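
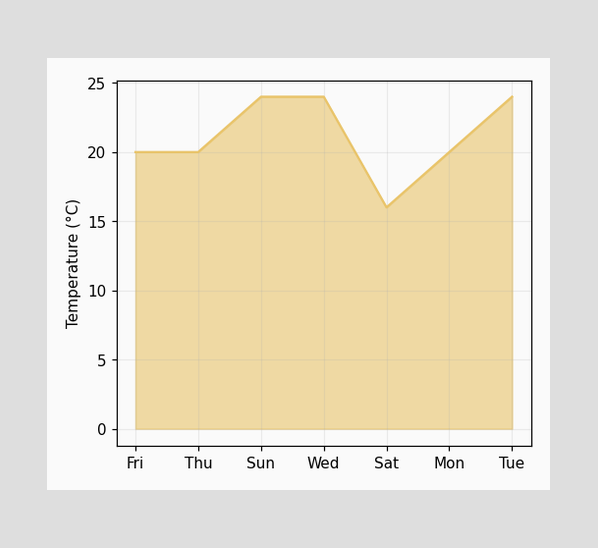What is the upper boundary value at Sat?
16°C

At Sat the upper boundary is at 16°C.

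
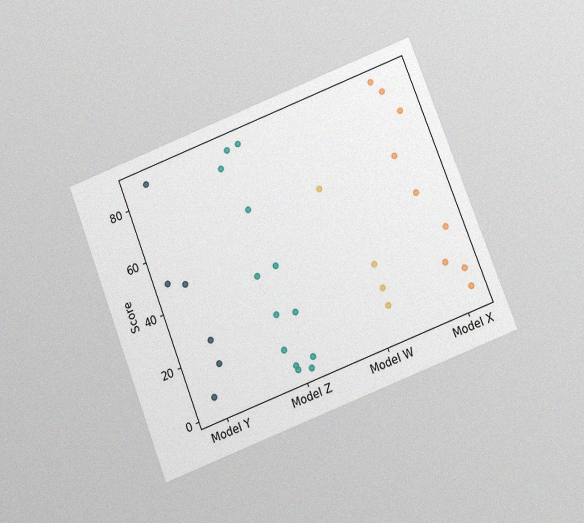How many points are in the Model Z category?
The chart is tilted about 21° counter-clockwise and viewed slightly from below, with some photo noise. Counting the markers in the Model Z column gives 13.

13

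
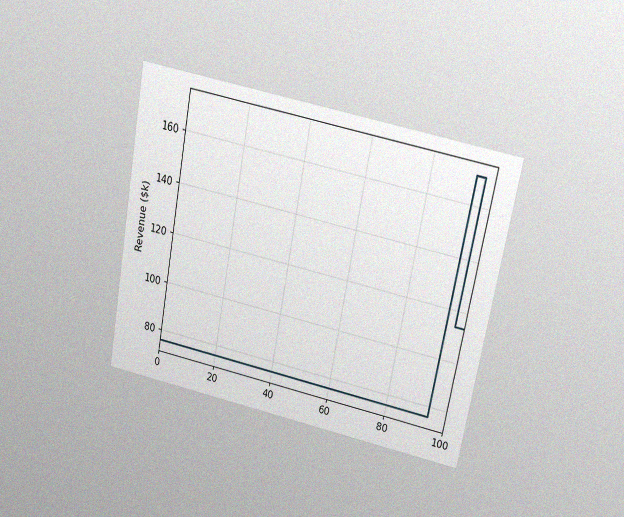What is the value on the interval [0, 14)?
$76k

The chart is tilted about 11° clockwise and viewed slightly from above, with some photo noise. On [0, 14) the step sits at $76k.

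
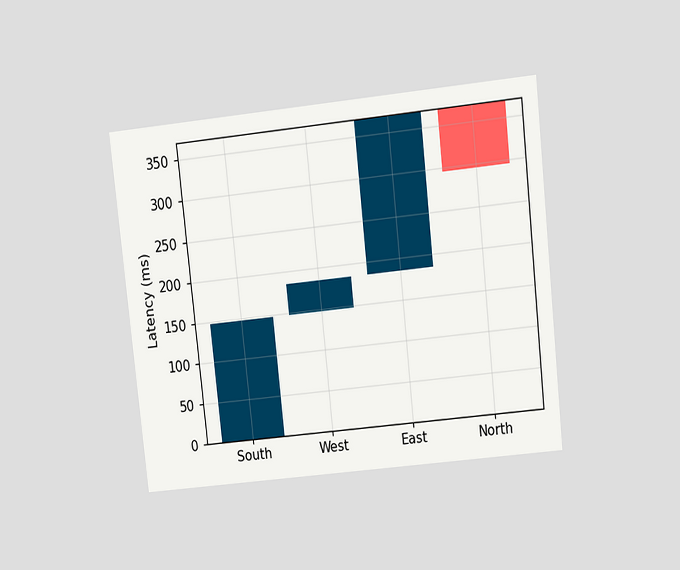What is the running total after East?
370ms

The chart is tilted about 6° counter-clockwise and viewed at a slight angle. After East the running total reaches 370ms.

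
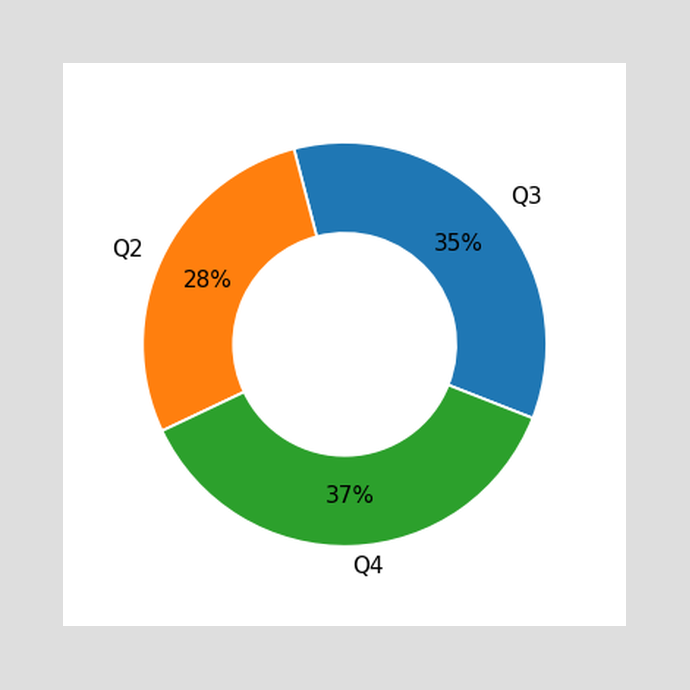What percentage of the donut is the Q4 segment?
37%

The Q4 segment takes up 37% of the ring.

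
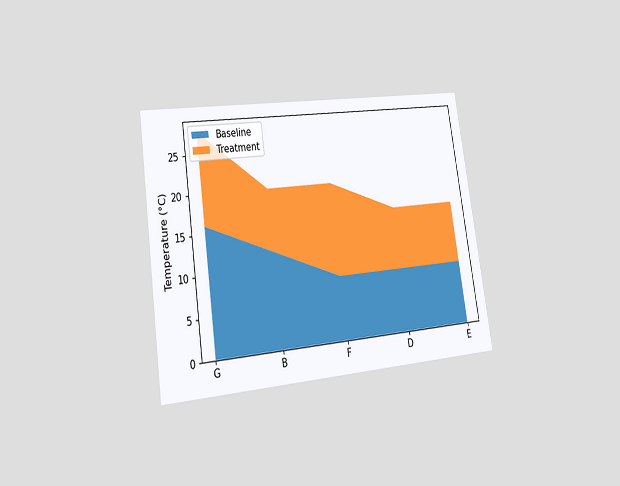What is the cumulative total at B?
20°C

The chart is tilted about 8° counter-clockwise and viewed slightly from the left. The stacked total at B reaches 20°C.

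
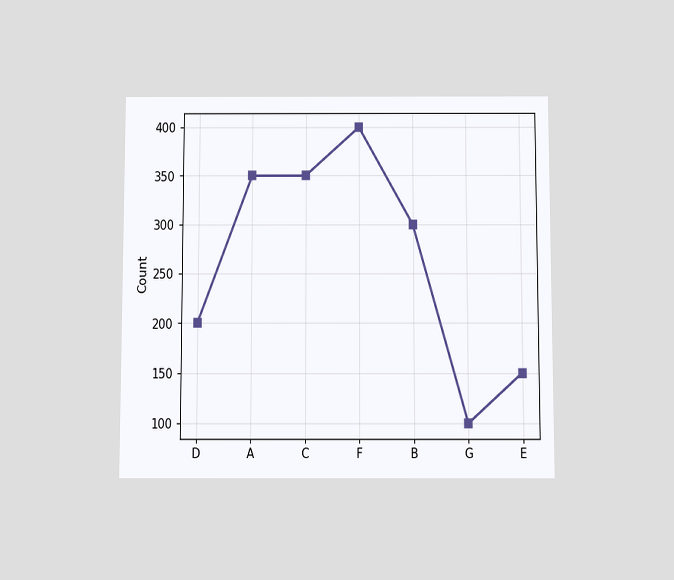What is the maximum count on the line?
The chart is viewed slightly from below. The highest point is at F, and reading across to the y-axis gives 400.

400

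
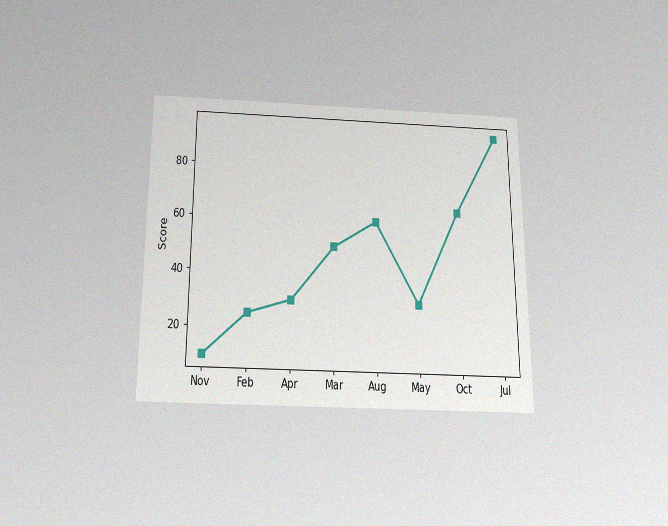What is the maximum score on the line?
The chart is viewed slightly from below, with some photo noise. The highest point is at Jul, and reading across to the y-axis gives 95.

95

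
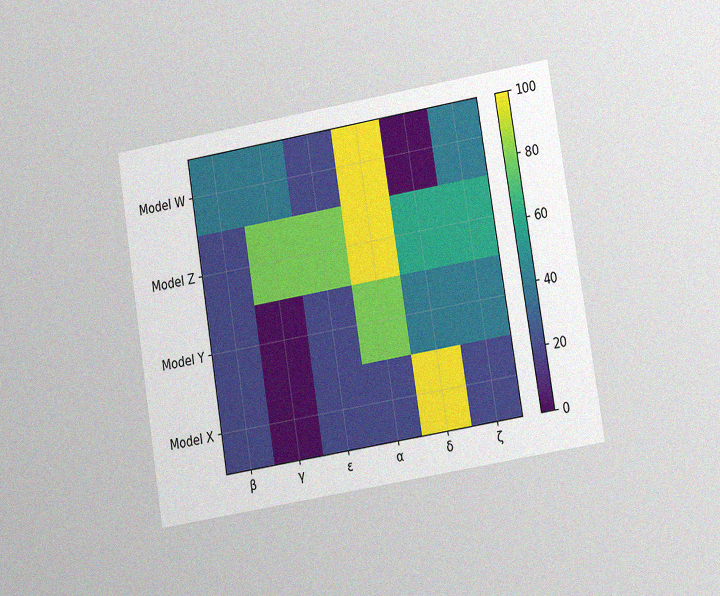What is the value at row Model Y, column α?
The chart is tilted about 9° counter-clockwise and viewed at a slight angle, with some photo noise. Matching cell (Model Y, α) against the colorbar gives 80.

80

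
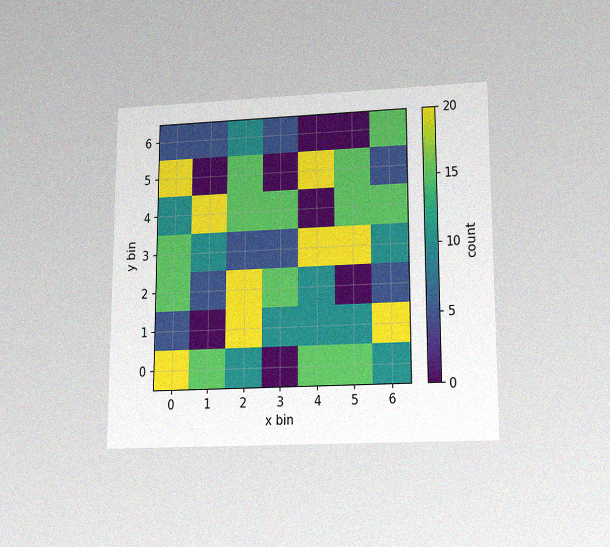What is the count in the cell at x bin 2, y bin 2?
20

The chart is viewed slightly from below, with some photo noise. Matching the cell (2, 2) against the colorbar gives 20.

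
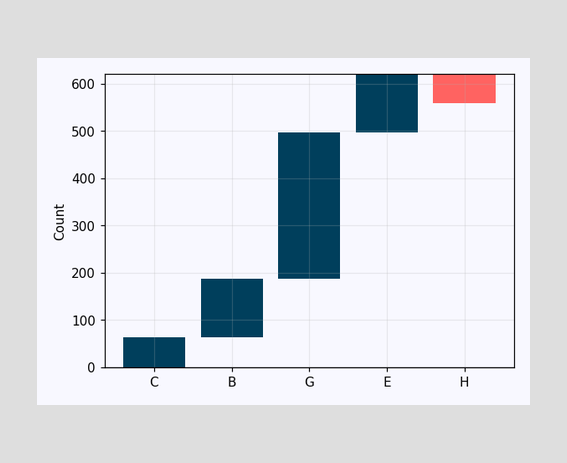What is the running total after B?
After B the running total reaches 186.

186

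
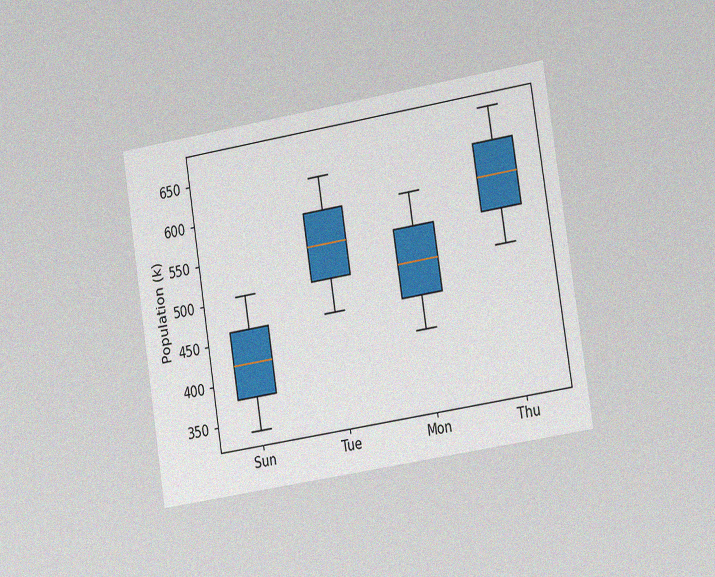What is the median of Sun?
The chart is tilted about 9° counter-clockwise and viewed slightly from the right, with some photo noise. The median line in the Sun box sits at 420k.

420k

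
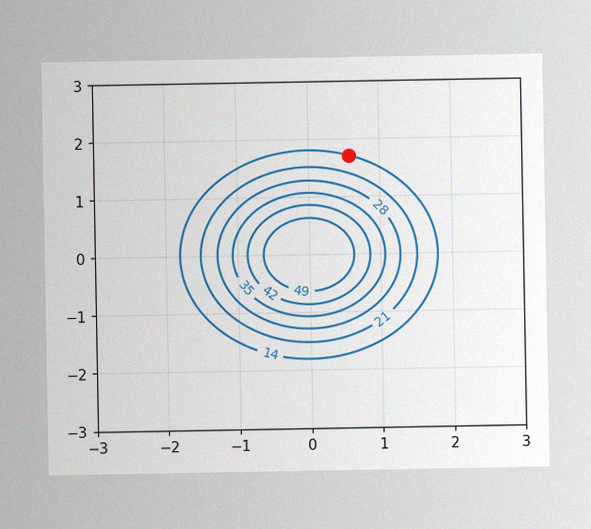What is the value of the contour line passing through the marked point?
14

The image has some photo noise and uneven lighting. The marked point sits on the contour labelled 14.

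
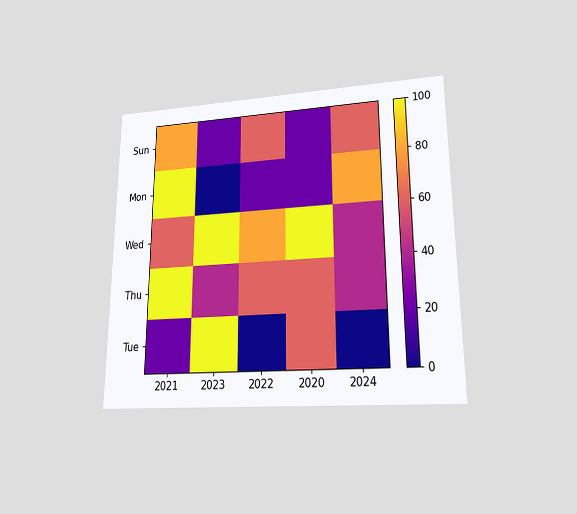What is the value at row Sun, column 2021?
80

The chart is viewed at a slight angle. Matching cell (Sun, 2021) against the colorbar gives 80.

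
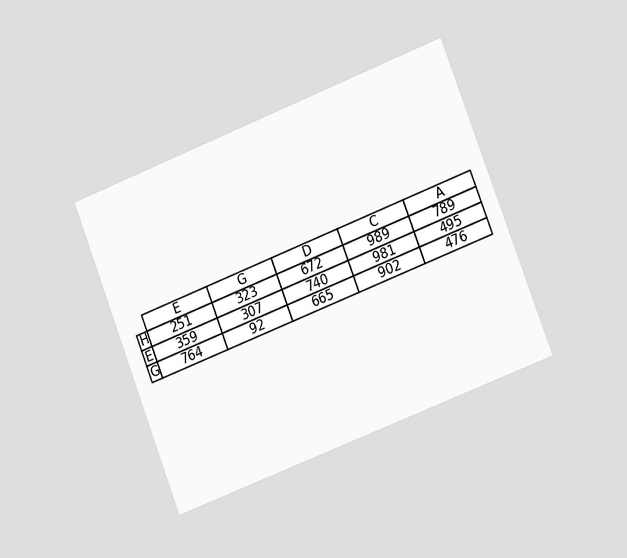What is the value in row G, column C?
902

The chart is tilted about 21° counter-clockwise and viewed slightly from the right. The (G, C) cell reads 902.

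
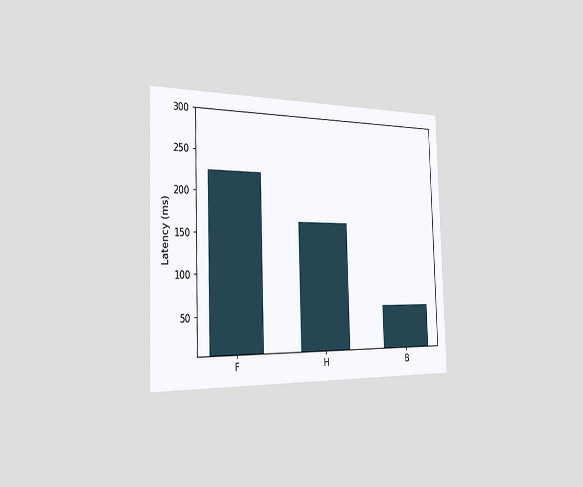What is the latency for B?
60ms

The chart is viewed slightly from the left. Reading along the chart's y-axis, the B bar reaches 60ms.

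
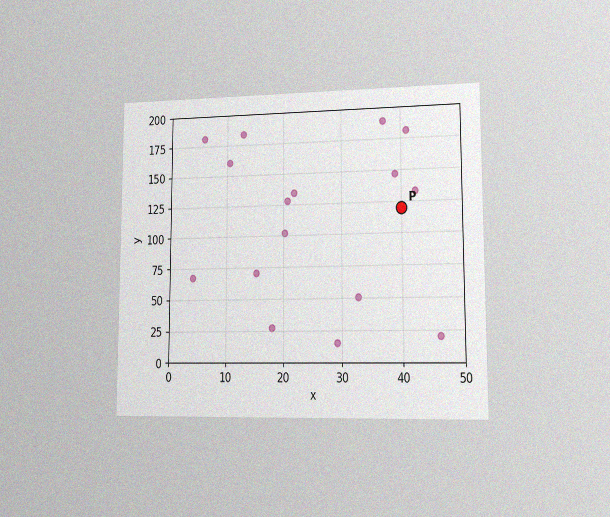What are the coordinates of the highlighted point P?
(40, 120)

The chart is viewed slightly from the right, with some photo noise. Following the gridlines from P to each axis, P sits at (40, 120).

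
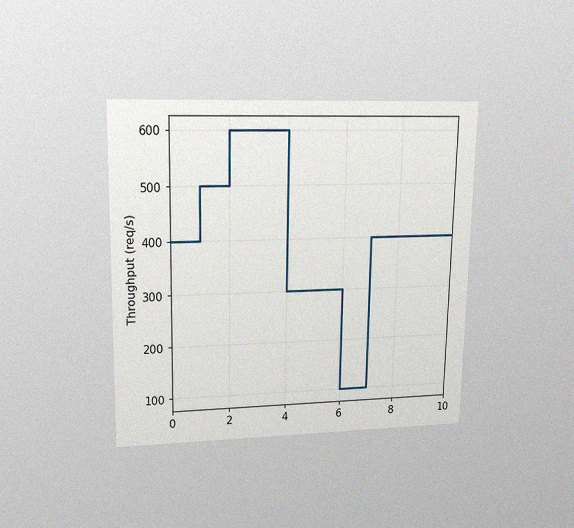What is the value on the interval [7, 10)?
400req/s

The chart is viewed at a slight angle, with some photo noise. On [7, 10) the step sits at 400req/s.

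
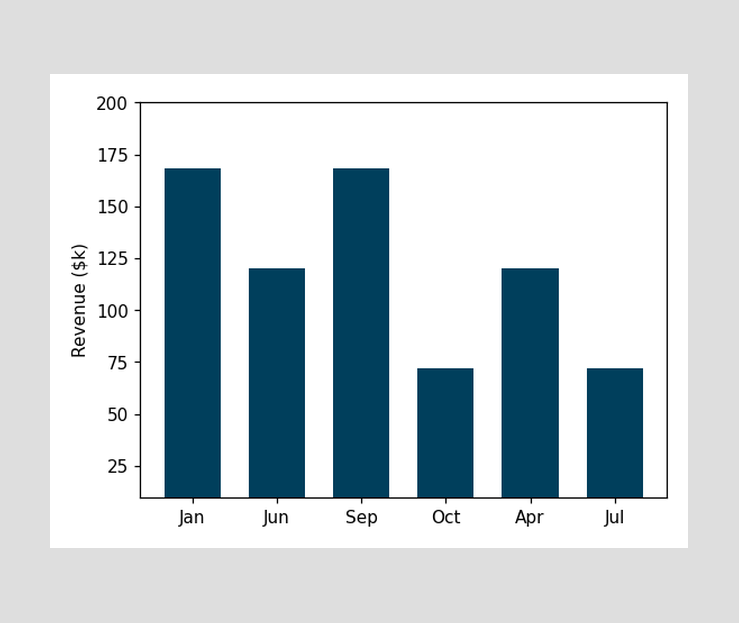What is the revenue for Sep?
Reading along the chart's y-axis, the Sep bar reaches $168k.

$168k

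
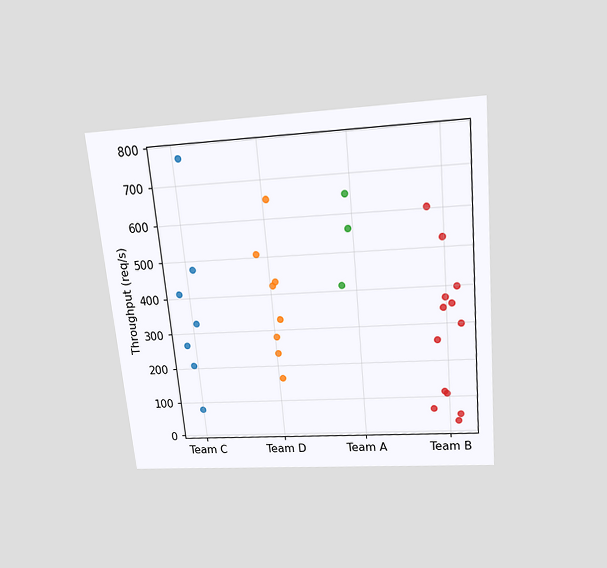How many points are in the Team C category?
The chart is tilted about 5° counter-clockwise and viewed slightly from above. Counting the markers in the Team C column gives 7.

7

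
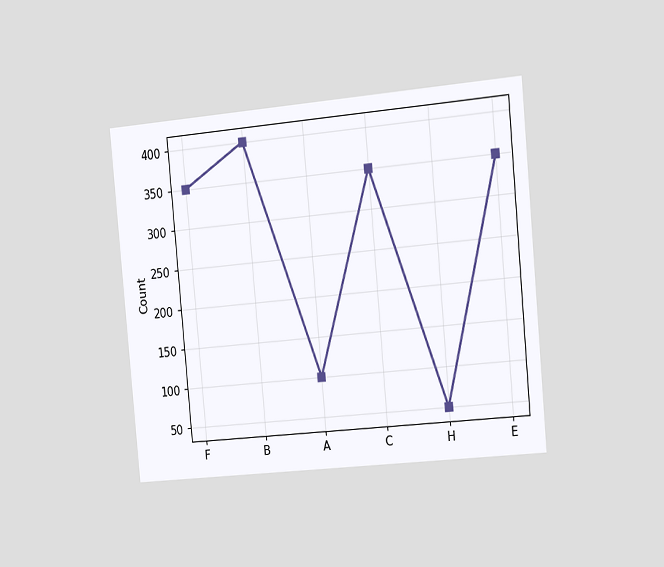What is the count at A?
100

The chart is tilted about 5° counter-clockwise and viewed slightly from the right. At A, the line is at 100.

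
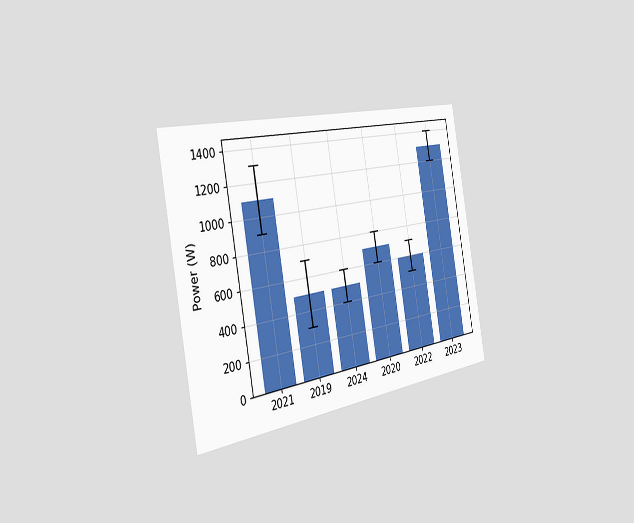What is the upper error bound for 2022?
The chart is tilted about 10° counter-clockwise and viewed slightly from the left. The 2022 bar's upper whisker reaches 700W.

700W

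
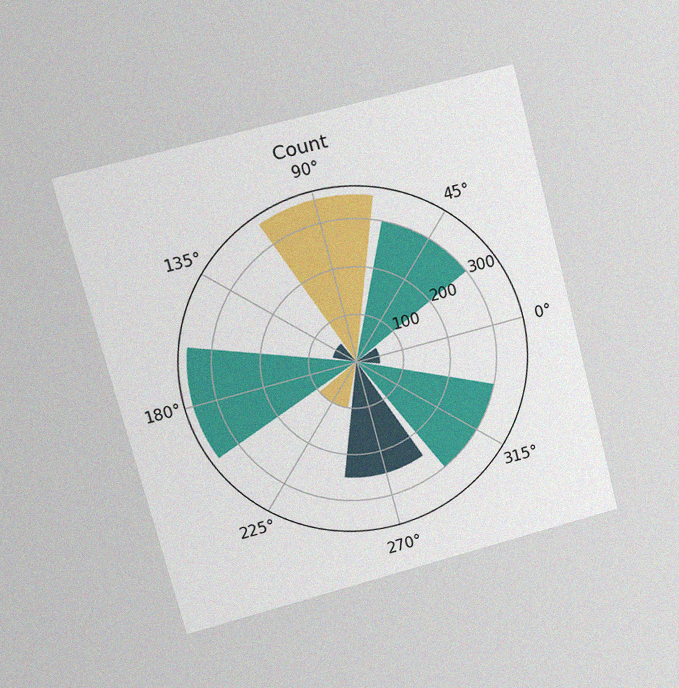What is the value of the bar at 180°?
350

The chart is tilted about 15° counter-clockwise and viewed at a slight angle, with some photo noise. The bar at 180° reaches 350 on the radial axis.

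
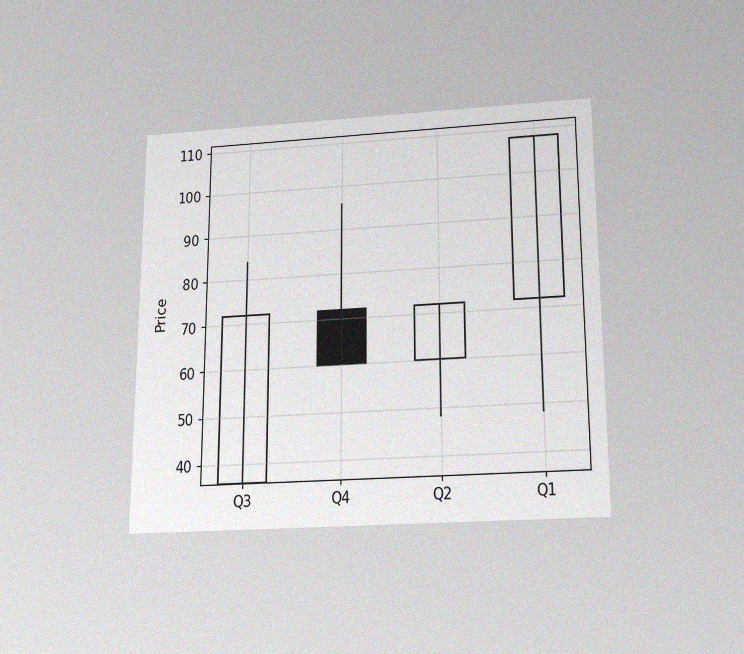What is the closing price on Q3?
The chart is viewed slightly from below, with some photo noise. The Q3 candle closes at 72.

72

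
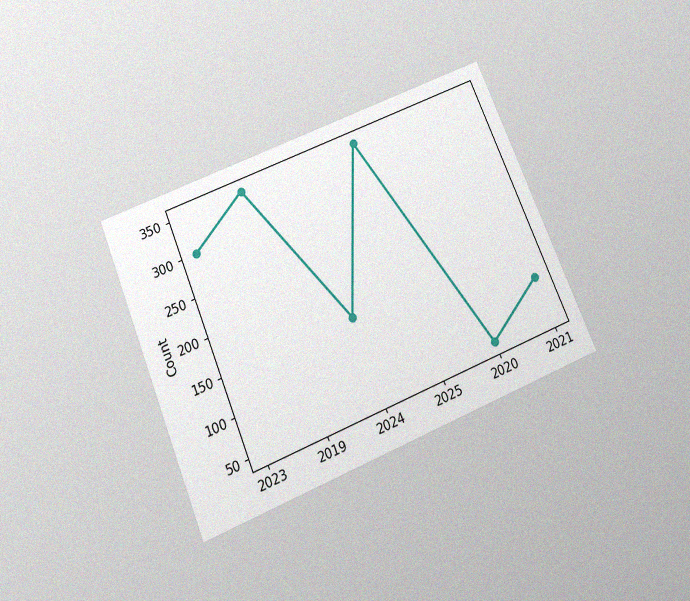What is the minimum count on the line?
50

The chart is tilted about 23° counter-clockwise and viewed slightly from below, with some photo noise. The lowest point is at 2020, and reading across to the y-axis gives 50.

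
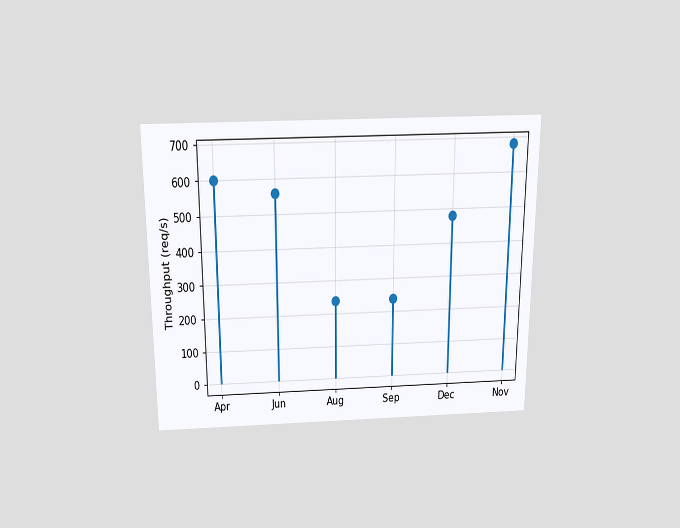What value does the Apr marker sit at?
The chart is viewed slightly from above. The Apr marker sits at 600req/s.

600req/s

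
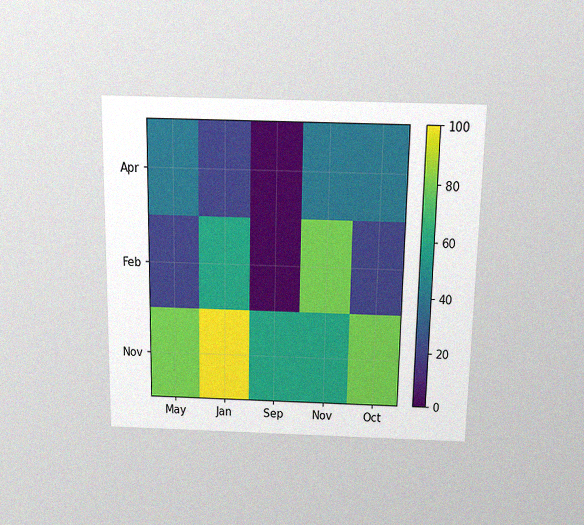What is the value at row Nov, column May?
80

The chart is viewed slightly from above, with some photo noise. Matching cell (Nov, May) against the colorbar gives 80.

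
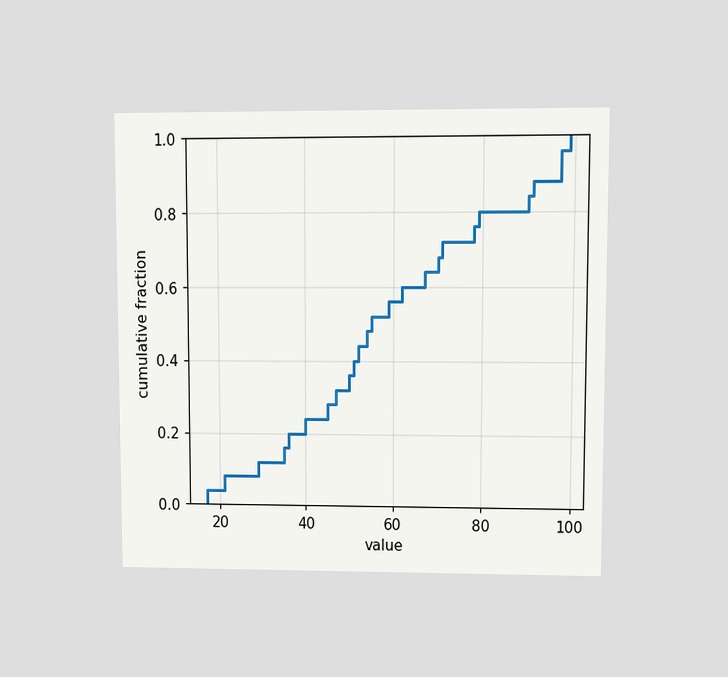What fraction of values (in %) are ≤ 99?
The chart is viewed at a slight angle. At x=99 the ECDF step is at 100%.

100%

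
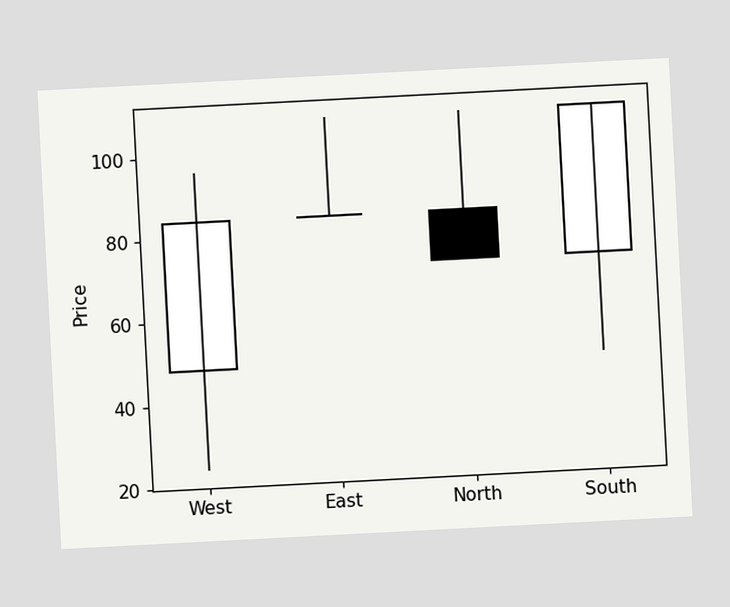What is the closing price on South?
108

The chart is tilted about 3° counter-clockwise. The South candle closes at 108.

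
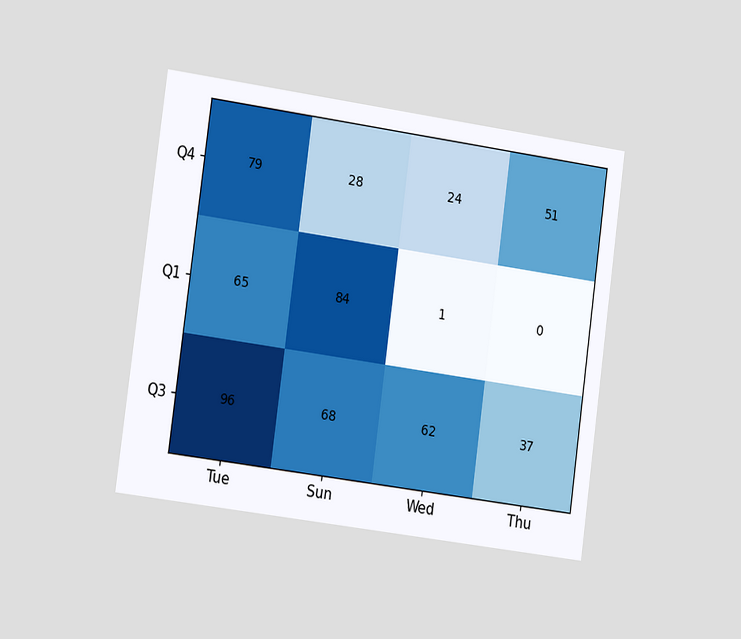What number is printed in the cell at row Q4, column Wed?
24

The chart is tilted about 8° clockwise and viewed slightly from the left. The (Q4, Wed) cell reads 24.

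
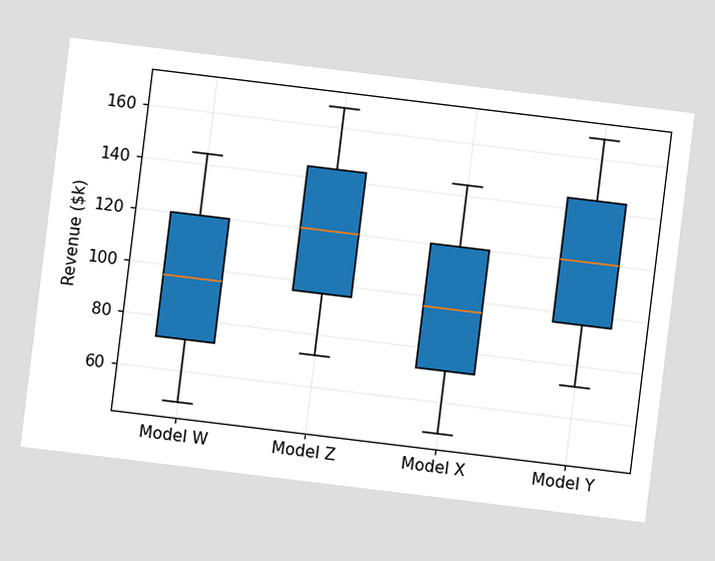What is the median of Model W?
The chart is tilted about 7° clockwise. The median line in the Model W box sits at $96k.

$96k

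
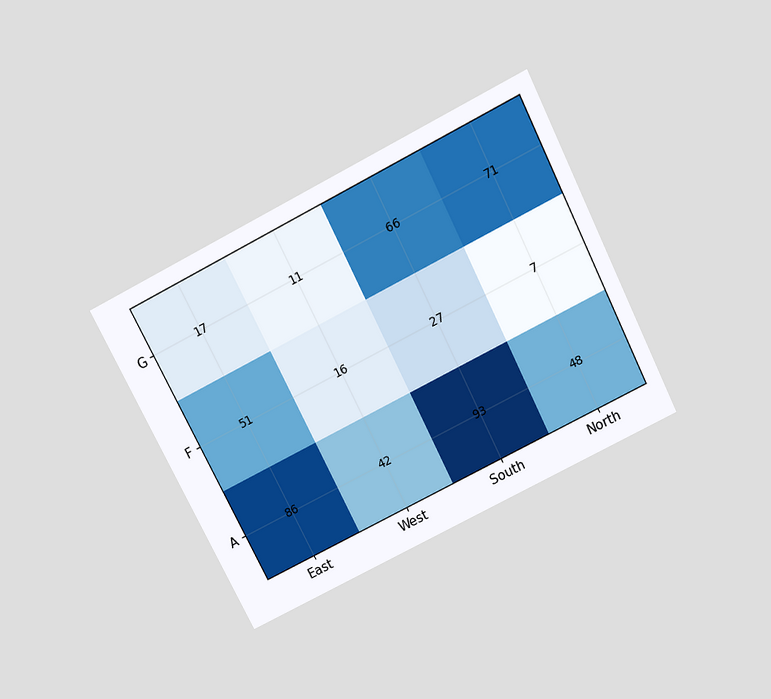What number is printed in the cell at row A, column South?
The chart is tilted about 27° counter-clockwise and viewed slightly from above. The (A, South) cell reads 93.

93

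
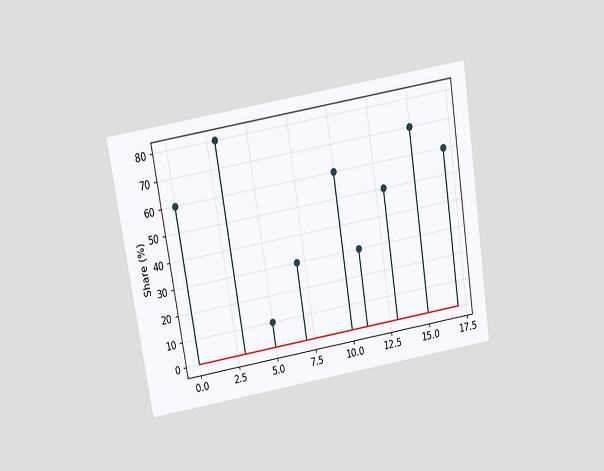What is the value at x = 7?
30%

The chart is tilted about 9° counter-clockwise and viewed slightly from above. The stem at x=7 reaches 30%.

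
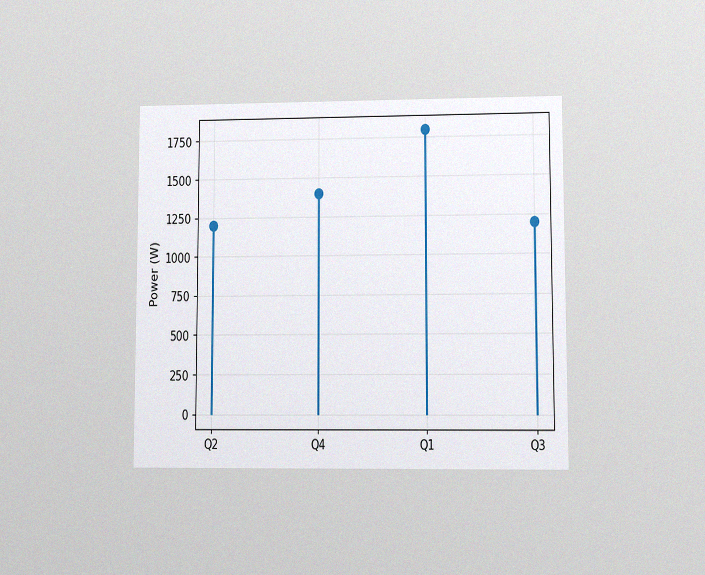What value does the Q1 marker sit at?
The chart is viewed at a slight angle, with some photo noise. The Q1 marker sits at 1800W.

1800W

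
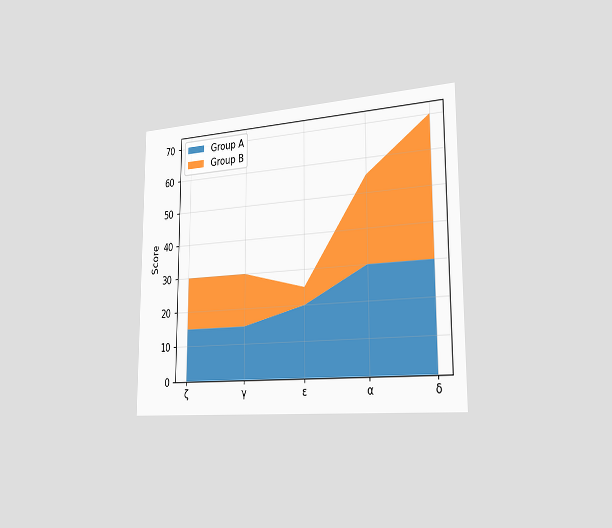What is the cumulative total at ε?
25

The chart is viewed slightly from the right. The stacked total at ε reaches 25.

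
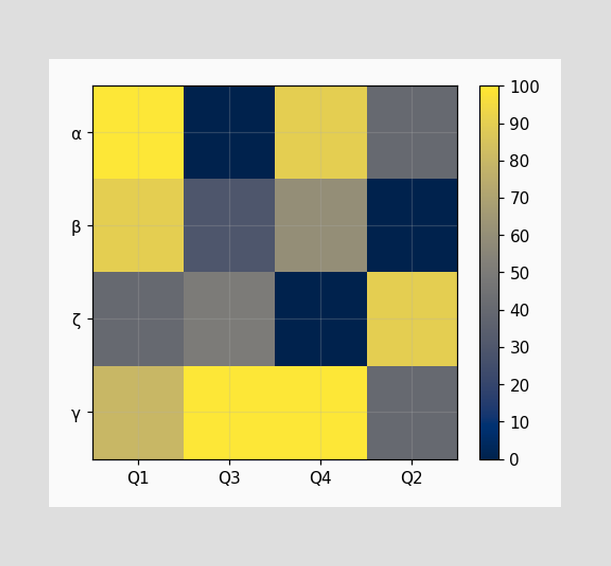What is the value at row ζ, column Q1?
Matching cell (ζ, Q1) against the colorbar gives 40.

40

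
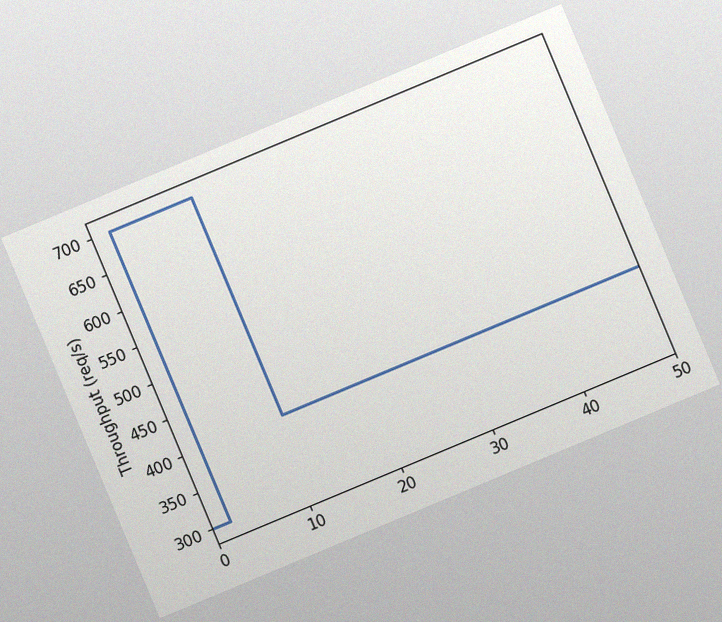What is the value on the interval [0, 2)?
The chart is tilted about 23° counter-clockwise, with some photo noise. On [0, 2) the step sits at 300req/s.

300req/s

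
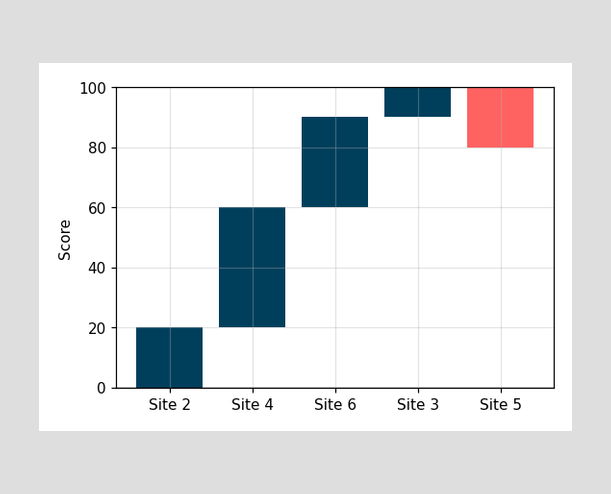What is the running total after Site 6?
90

After Site 6 the running total reaches 90.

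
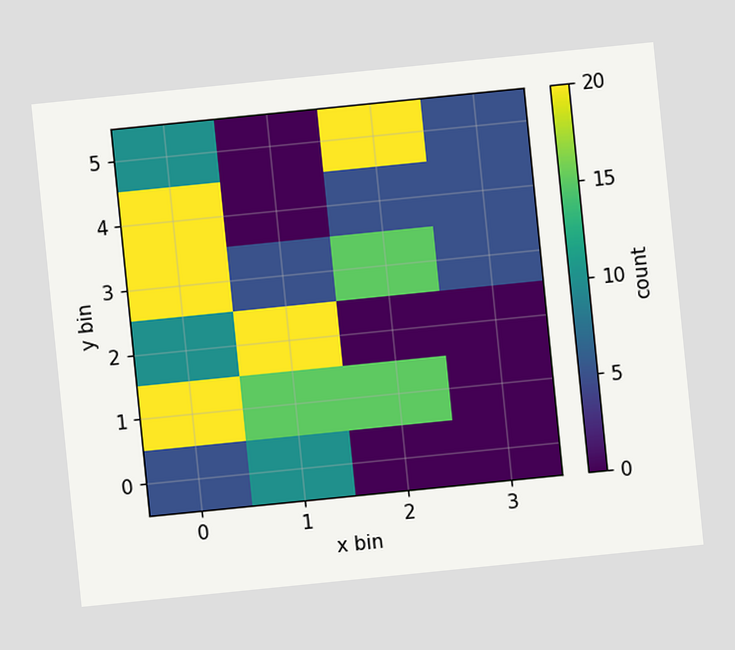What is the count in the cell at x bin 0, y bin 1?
20

The chart is tilted about 6° counter-clockwise. Matching the cell (0, 1) against the colorbar gives 20.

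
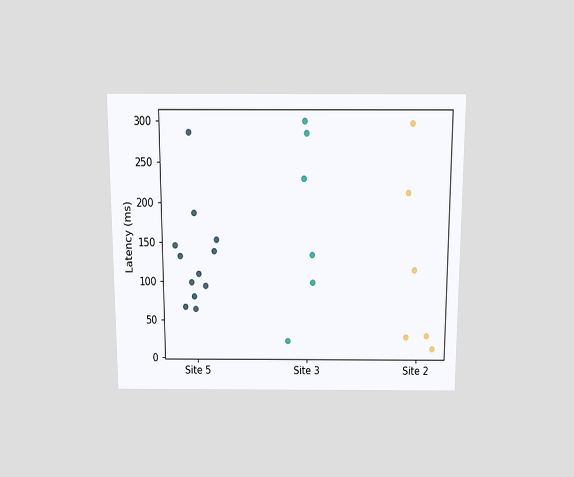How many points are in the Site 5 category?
12

The chart is viewed slightly from above. Counting the markers in the Site 5 column gives 12.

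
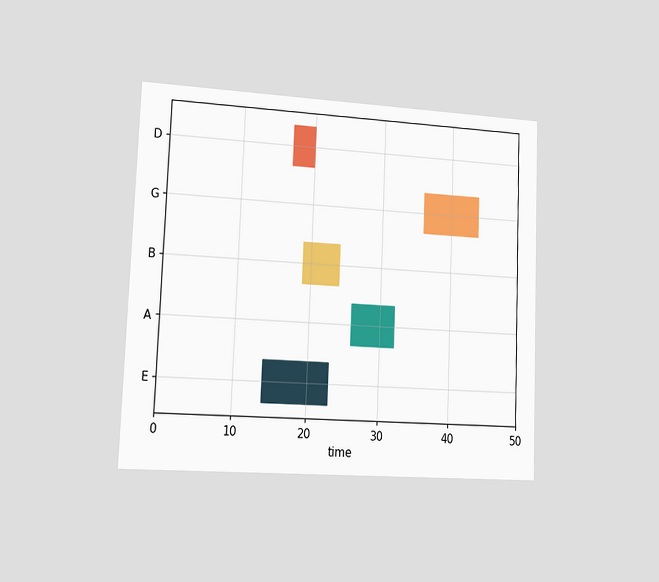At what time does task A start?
26

The chart is tilted about 2° clockwise and viewed slightly from the left. The A bar begins at t=26.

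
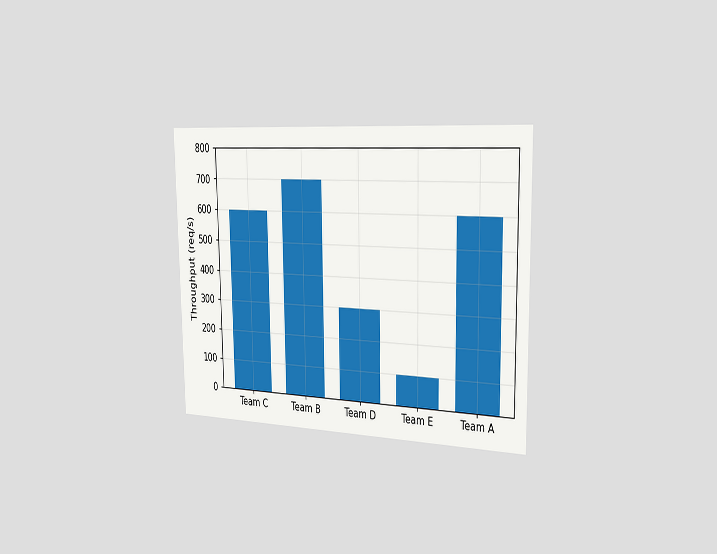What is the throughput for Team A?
600req/s

The chart is viewed slightly from the right. Reading along the chart's y-axis, the Team A bar reaches 600req/s.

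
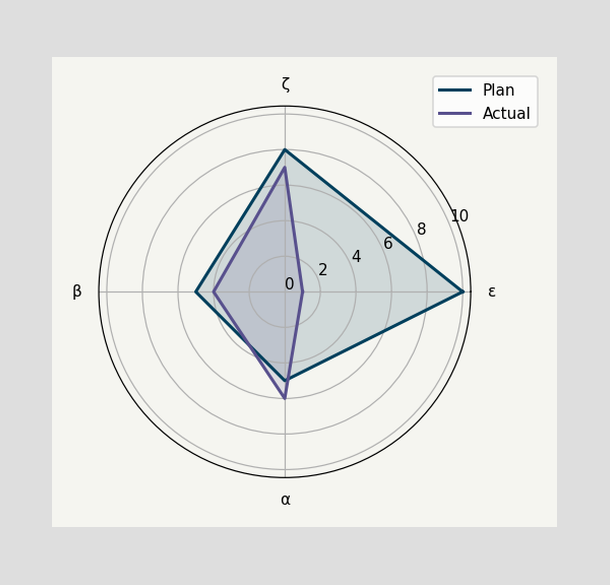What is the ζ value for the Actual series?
On the ζ axis, Actual reaches 7.

7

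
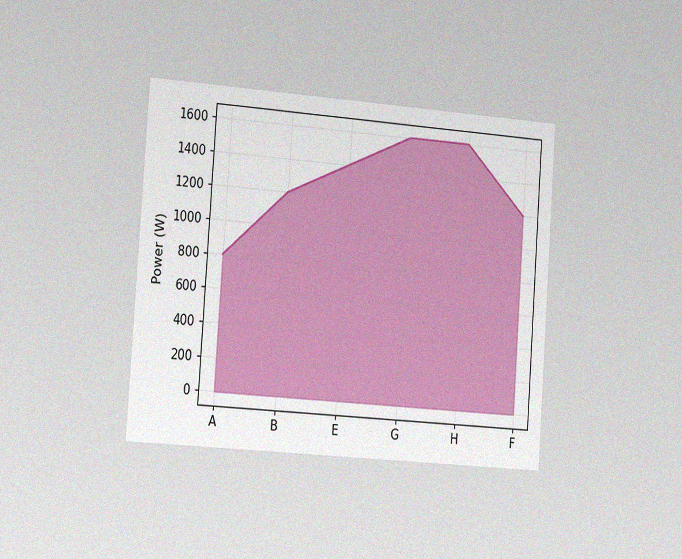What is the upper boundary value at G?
The chart is tilted about 4° clockwise and viewed slightly from the left, with some photo noise. At G the upper boundary is at 1600W.

1600W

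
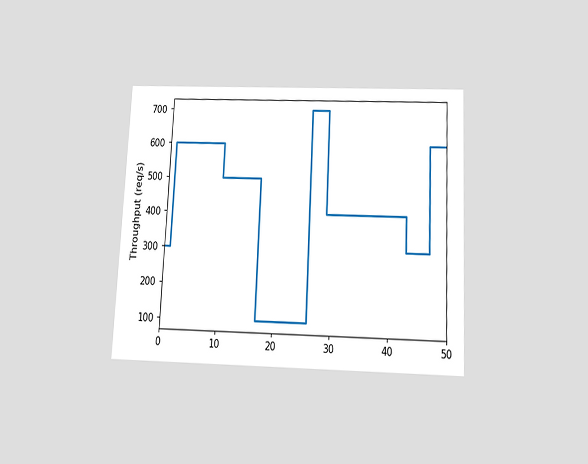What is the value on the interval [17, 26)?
100req/s

The chart is tilted about 3° clockwise and viewed slightly from below. On [17, 26) the step sits at 100req/s.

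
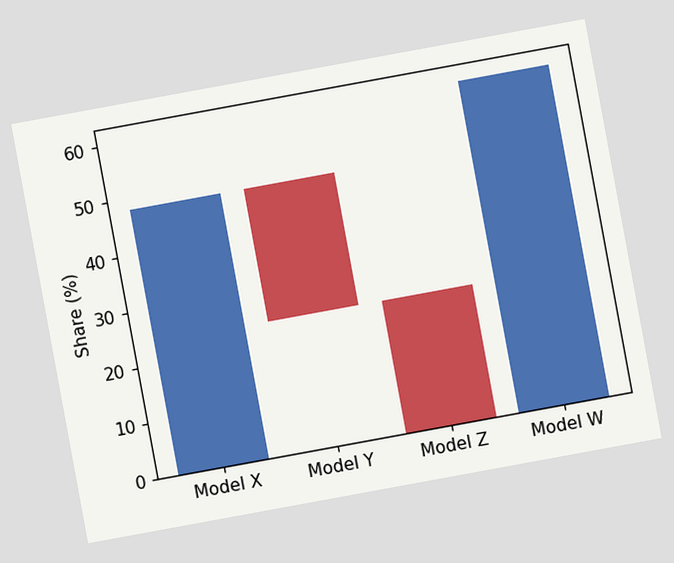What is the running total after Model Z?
The chart is tilted about 10° counter-clockwise. After Model Z the running total reaches 0%.

0%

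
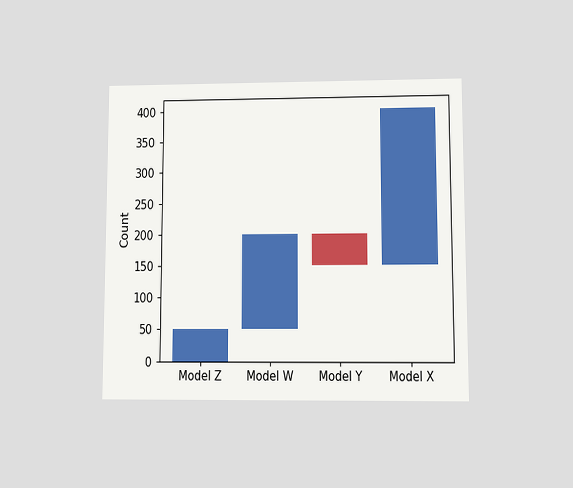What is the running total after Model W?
The chart is viewed at a slight angle. After Model W the running total reaches 200.

200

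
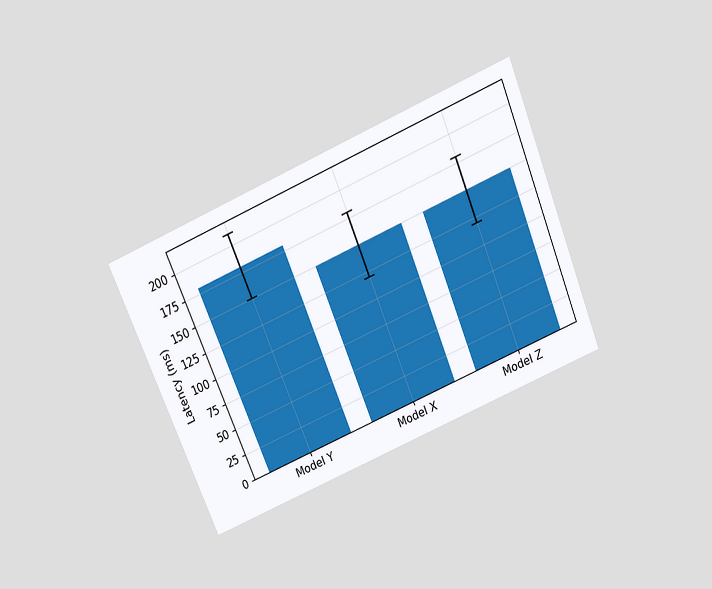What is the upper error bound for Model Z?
180ms

The chart is tilted about 23° counter-clockwise and viewed slightly from above. The Model Z bar's upper whisker reaches 180ms.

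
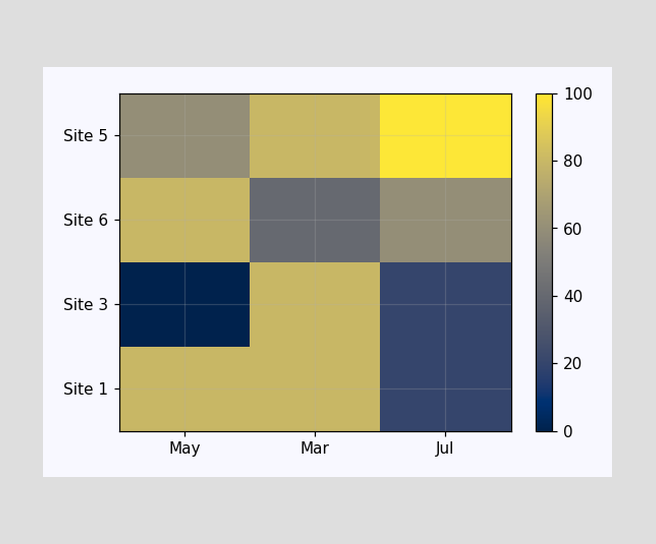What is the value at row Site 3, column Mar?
Matching cell (Site 3, Mar) against the colorbar gives 80.

80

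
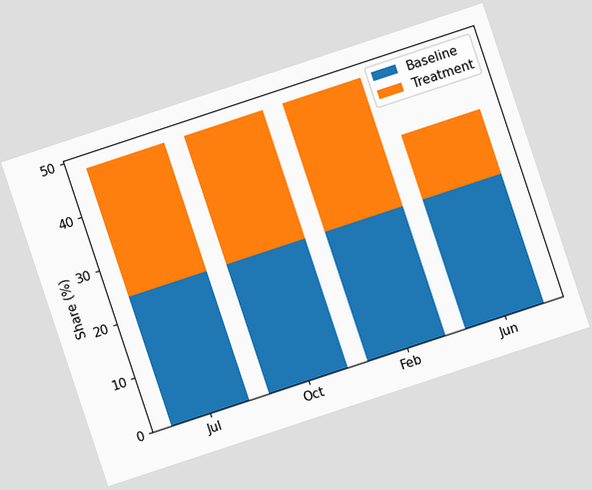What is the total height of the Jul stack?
The chart is tilted about 18° counter-clockwise. The Jul stack's top reaches 48% on the y-axis.

48%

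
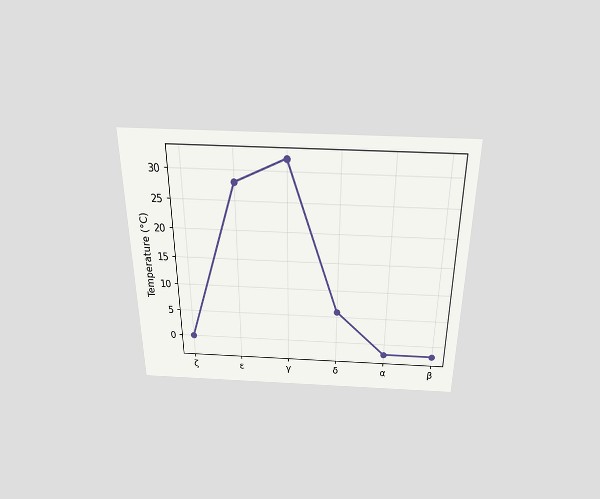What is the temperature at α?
-2°C

The chart is viewed slightly from above. At α, the line is at -2°C.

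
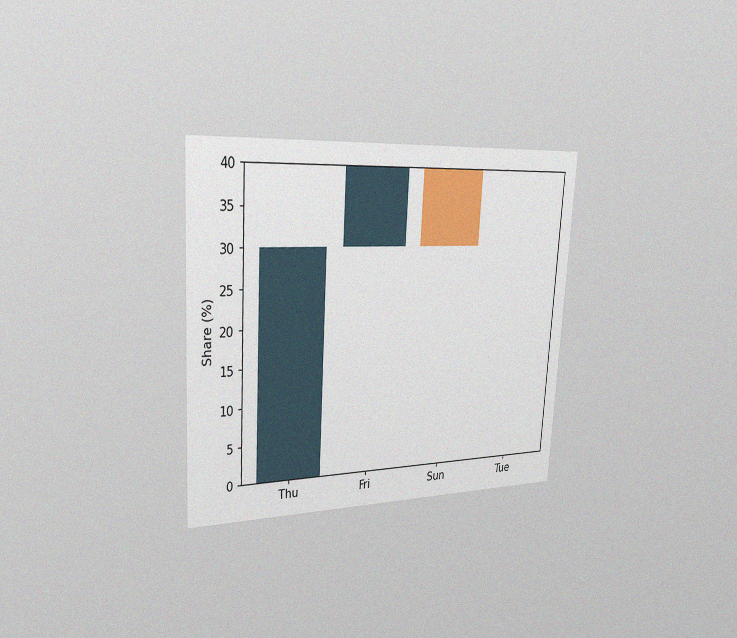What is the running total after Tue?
30%

The chart is tilted about 3° clockwise and viewed slightly from the left, with some photo noise. After Tue the running total reaches 30%.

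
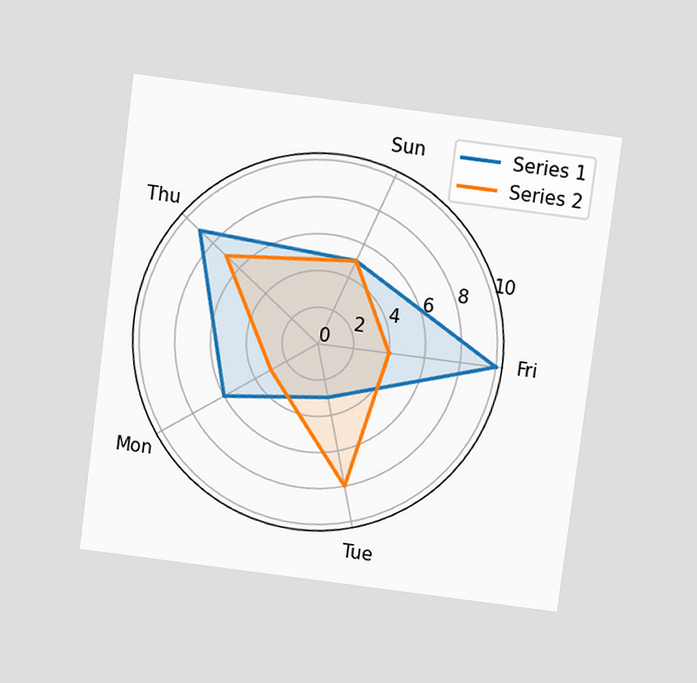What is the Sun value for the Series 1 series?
5

The chart is tilted about 7° clockwise and viewed slightly from above. On the Sun axis, Series 1 reaches 5.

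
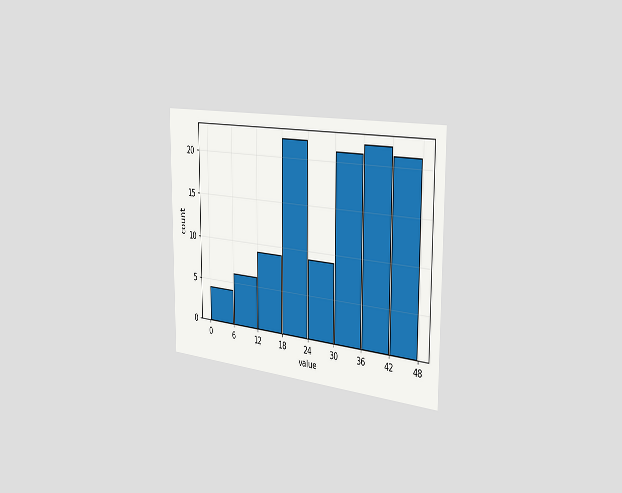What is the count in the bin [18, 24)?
22

The chart is viewed slightly from the right. The [18, 24) bin has height 22.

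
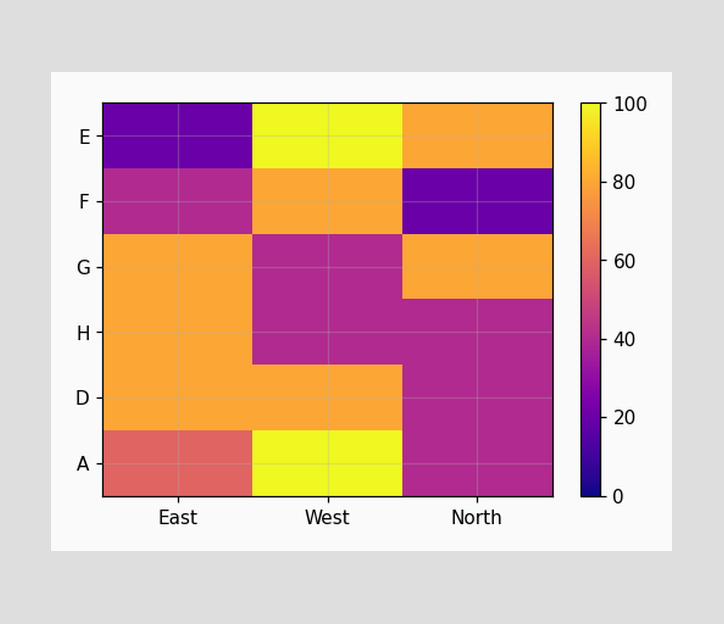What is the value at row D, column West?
Matching cell (D, West) against the colorbar gives 80.

80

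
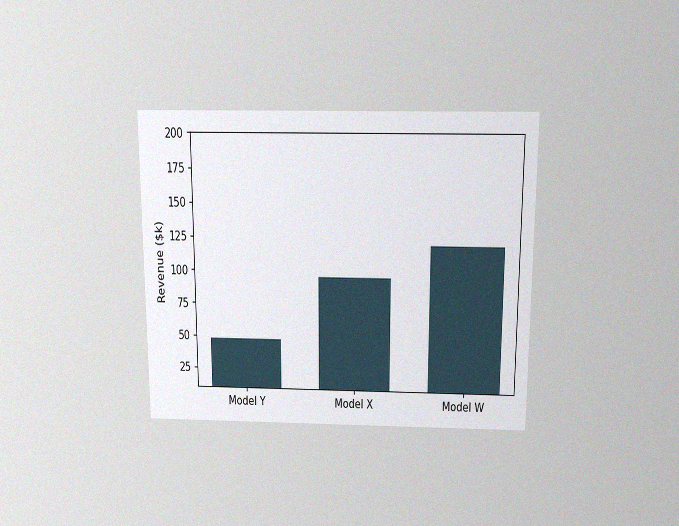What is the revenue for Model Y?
The chart is viewed slightly from above, with some photo noise. Reading along the chart's y-axis, the Model Y bar reaches $48k.

$48k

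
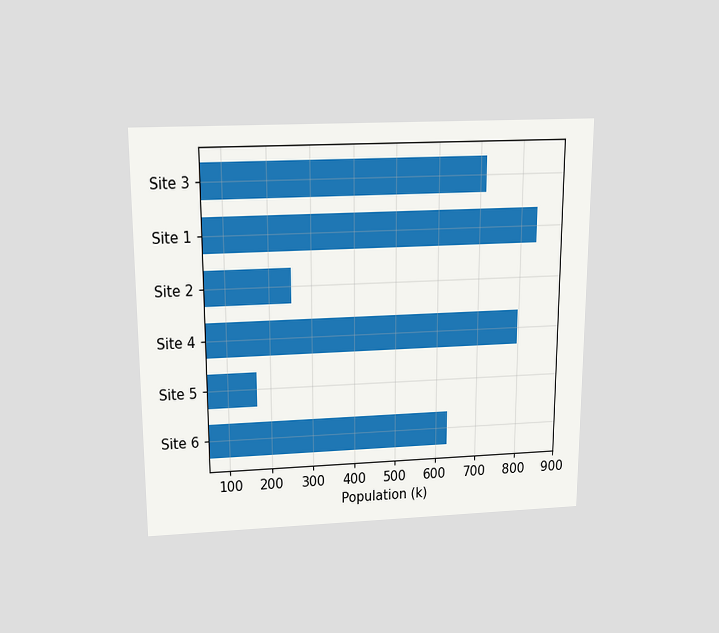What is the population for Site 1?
840k

The chart is viewed slightly from above. Reading along the chart's x-axis, the Site 1 bar reaches 840k.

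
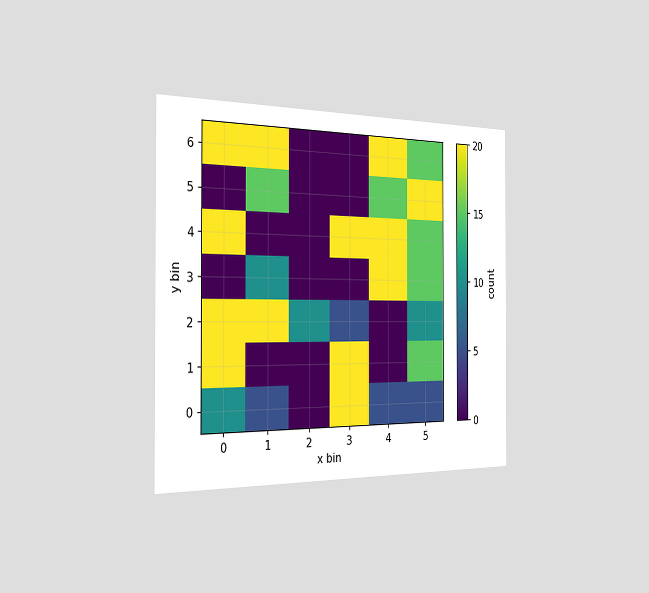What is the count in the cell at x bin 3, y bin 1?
20

The chart is viewed slightly from the left. Matching the cell (3, 1) against the colorbar gives 20.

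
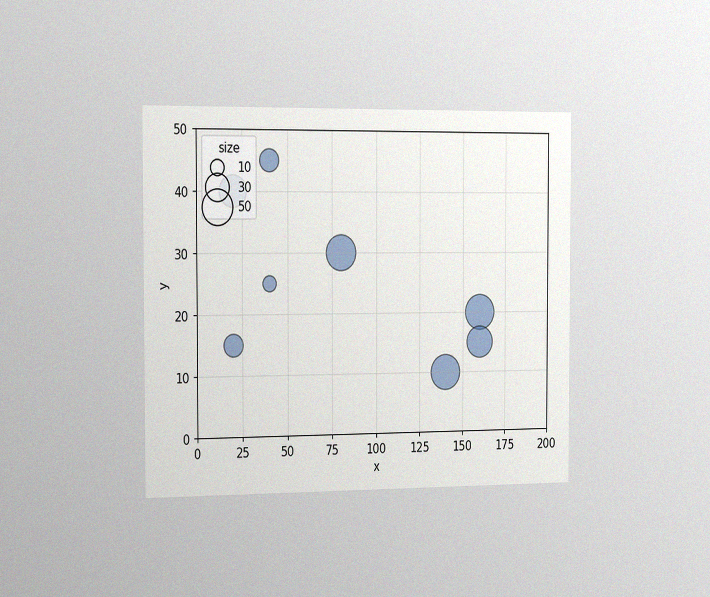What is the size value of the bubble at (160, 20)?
The chart is viewed slightly from the left, with some photo noise. Matching the bubble at (160, 20) against the size legend gives 50.

50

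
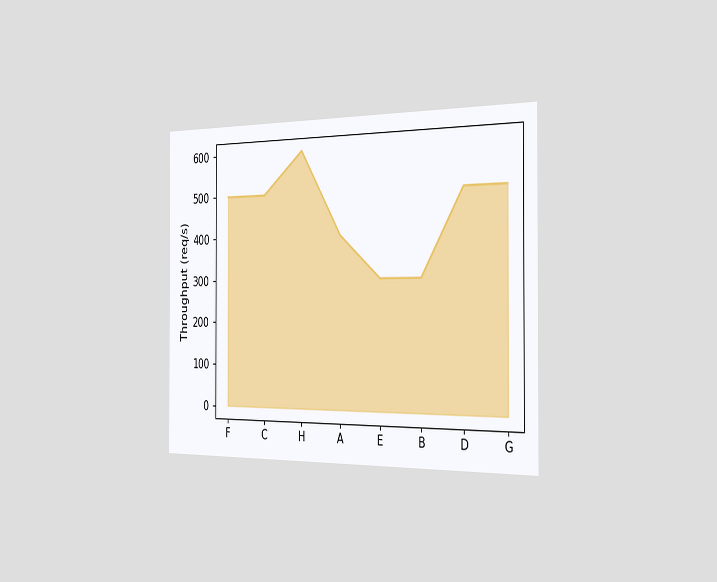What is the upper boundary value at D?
500req/s

The chart is viewed slightly from the right. At D the upper boundary is at 500req/s.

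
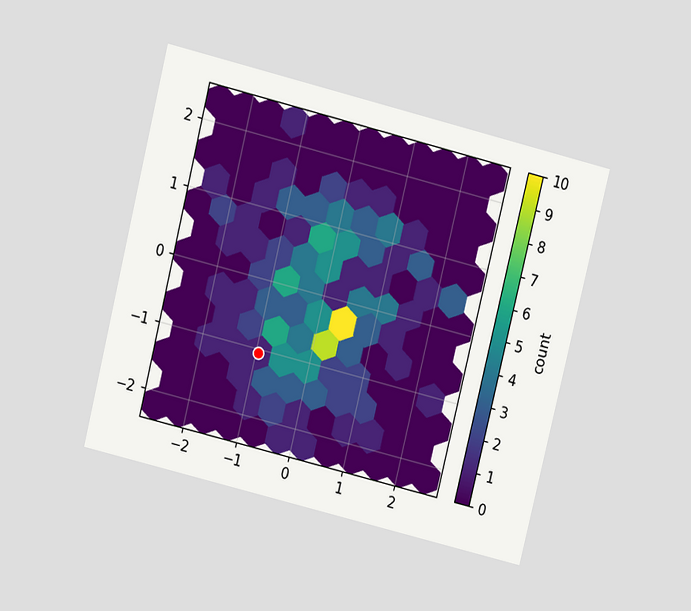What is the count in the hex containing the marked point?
The chart is tilted about 14° clockwise and viewed at a slight angle. The marked hex reads 1 on the colorbar.

1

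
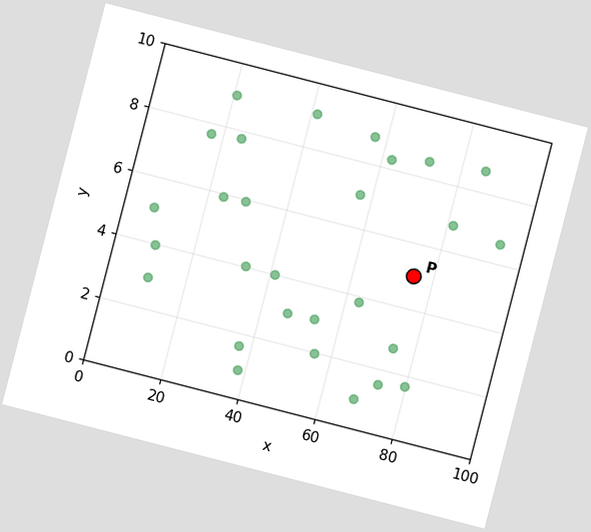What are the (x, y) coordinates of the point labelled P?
The chart is tilted about 14° clockwise. Following the gridlines from P to each axis, P sits at (75, 5).

(75, 5)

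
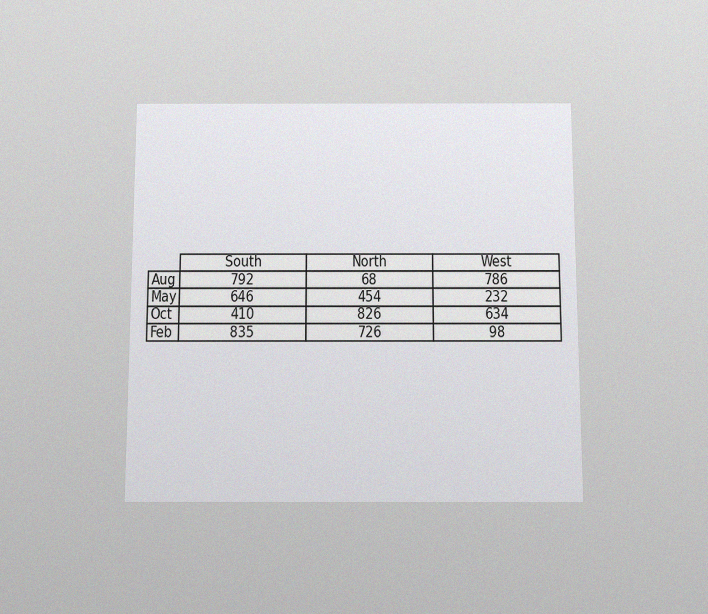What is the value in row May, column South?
646

The chart is viewed slightly from below, with some photo noise. The (May, South) cell reads 646.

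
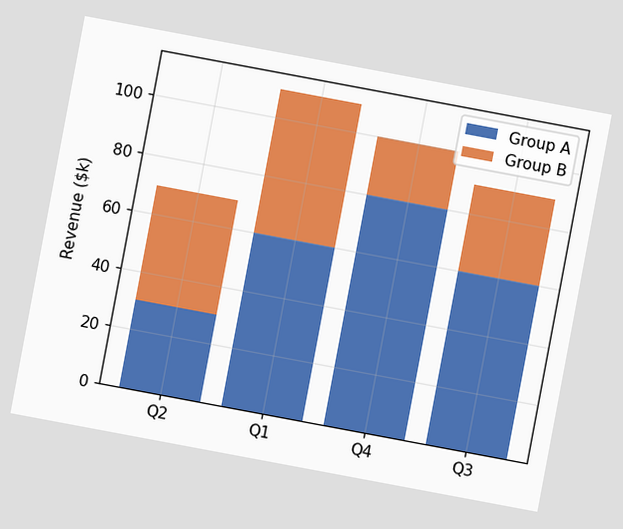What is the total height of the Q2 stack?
The chart is tilted about 11° clockwise. The Q2 stack's top reaches $70k on the y-axis.

$70k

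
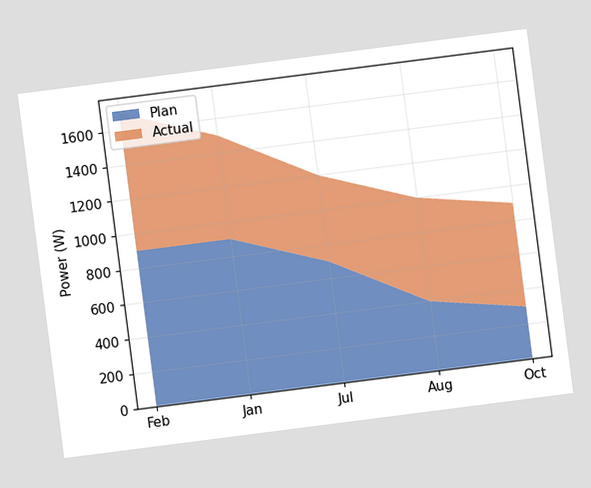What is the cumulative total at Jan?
1500W

The chart is tilted about 7° counter-clockwise. The stacked total at Jan reaches 1500W.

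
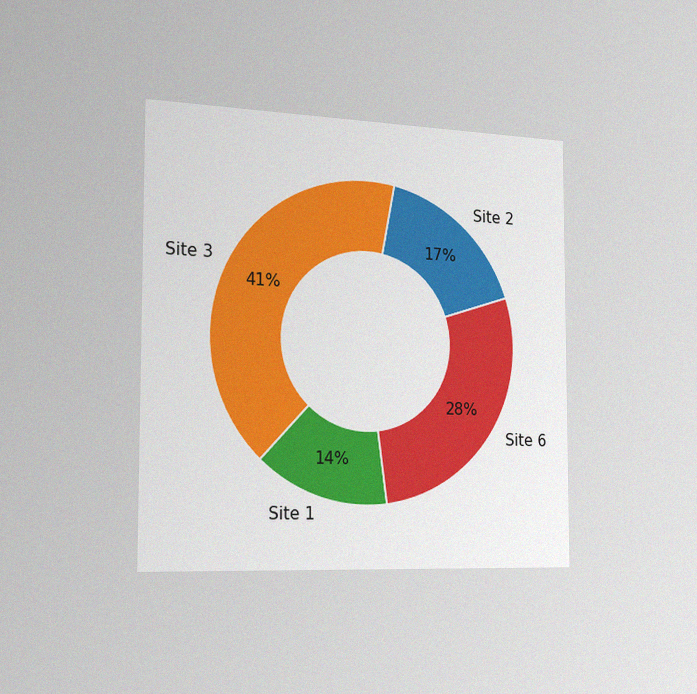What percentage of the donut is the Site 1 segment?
14%

The chart is viewed slightly from the left, with some photo noise. The Site 1 segment takes up 14% of the ring.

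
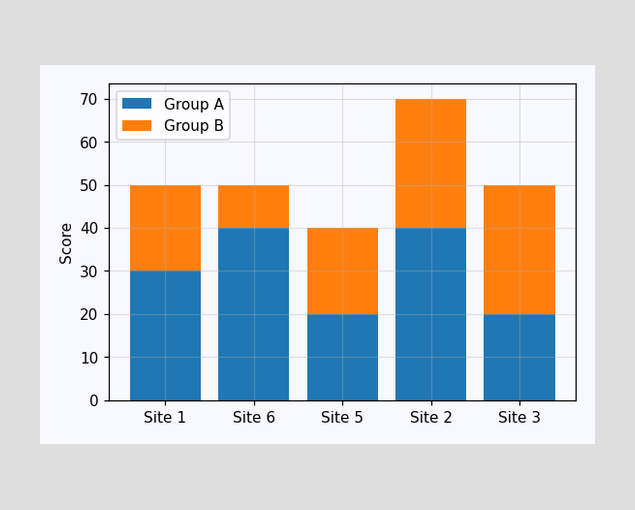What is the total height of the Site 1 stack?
50

The Site 1 stack's top reaches 50 on the y-axis.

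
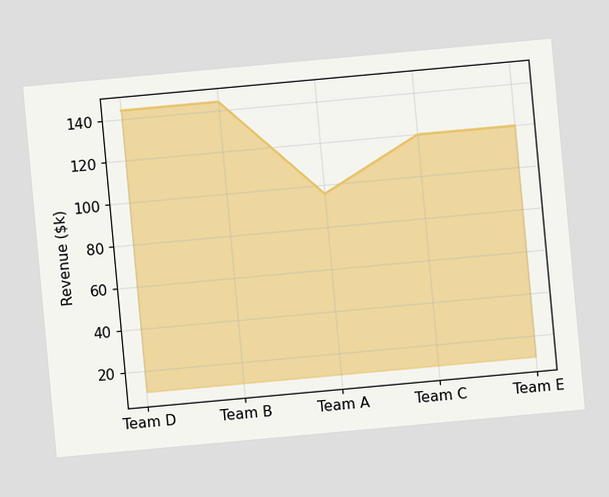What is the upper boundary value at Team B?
The chart is tilted about 5° counter-clockwise. At Team B the upper boundary is at $144k.

$144k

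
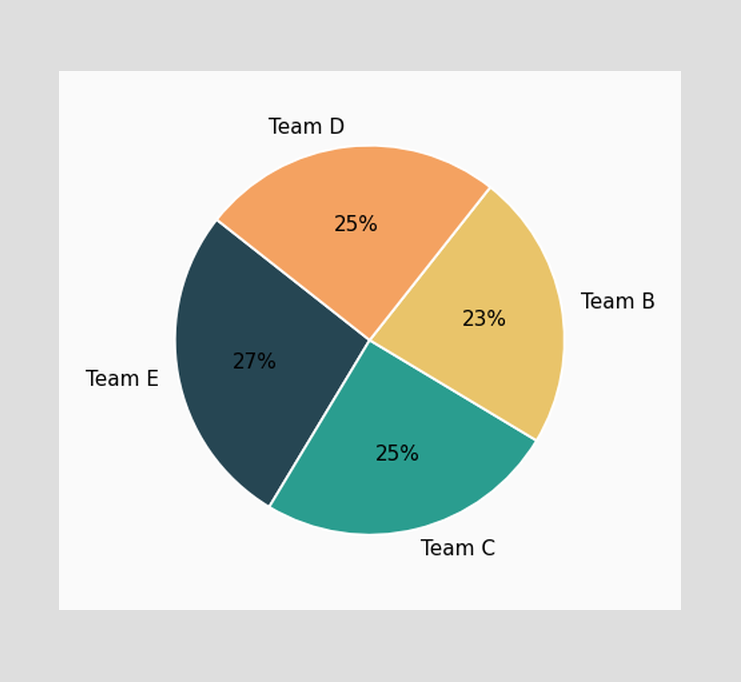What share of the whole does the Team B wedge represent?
23%

The Team B slice takes up 23% of the pie.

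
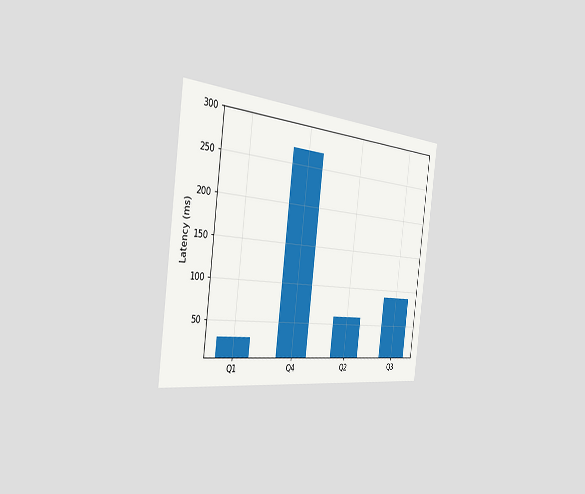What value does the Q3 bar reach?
The chart is tilted about 7° clockwise and viewed slightly from the left. Reading along the chart's y-axis, the Q3 bar reaches 90ms.

90ms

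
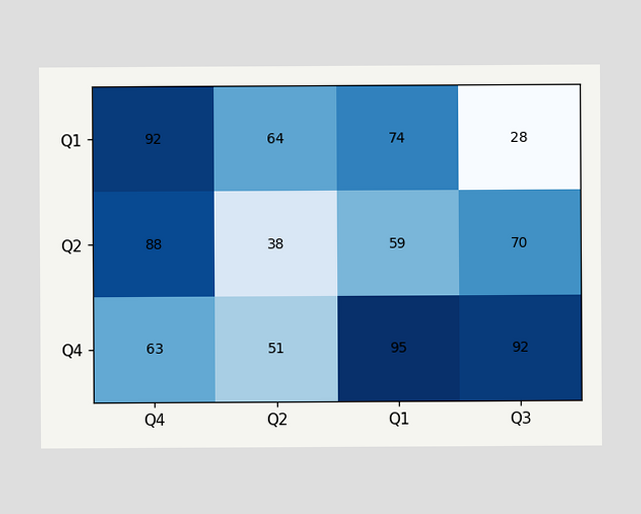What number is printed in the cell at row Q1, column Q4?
The (Q1, Q4) cell reads 92.

92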